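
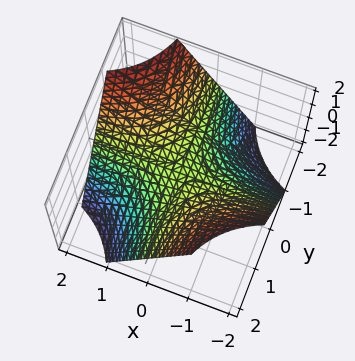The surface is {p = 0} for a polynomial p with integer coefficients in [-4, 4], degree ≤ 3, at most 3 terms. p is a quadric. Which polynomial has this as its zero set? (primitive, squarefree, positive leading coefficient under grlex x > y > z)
x*y + z

(a) deg p = 2.
(b) Observable constraints: every point of the x-axis in the box is on the surface; every point of the y-axis in the box is on the surface.
(c) Solving for integer coefficients yields p as stated.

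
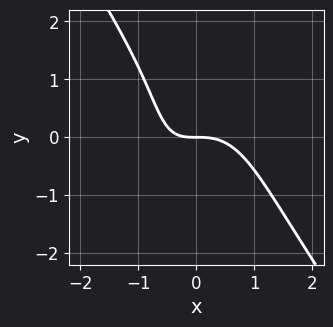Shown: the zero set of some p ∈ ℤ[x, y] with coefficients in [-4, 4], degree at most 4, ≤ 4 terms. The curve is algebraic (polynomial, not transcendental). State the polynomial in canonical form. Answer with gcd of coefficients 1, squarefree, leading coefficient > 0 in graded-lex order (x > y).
1. deg p = 3. No degree-2 curve has this shape.
2. Reading off the gridlines: one x-axis crossing is at x = 0; it meets the y-axis at y = 0 (among the integer gridlines).
3. Assembling these constraints gives the stated polynomial.

3*x^3 + y^3 + 2*x*y + 3*y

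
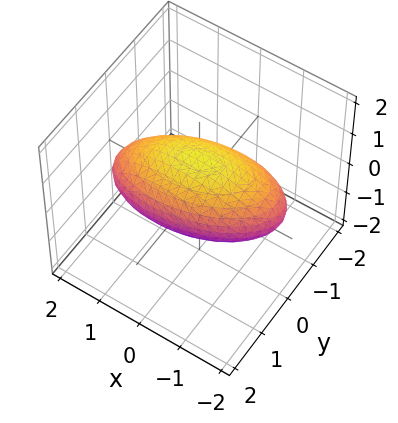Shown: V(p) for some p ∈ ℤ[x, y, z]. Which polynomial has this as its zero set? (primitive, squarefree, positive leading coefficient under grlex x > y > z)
x^2 - x*y + 3*y^2 + 3*z^2 - 3

The degree is 2 — a generic line meets the surface in up to 2 points.
Checking where it meets the axes: among the integer gridlines, it crosses the y-axis at y ∈ {-1, 1}; the z-axis gridline crossings are at z ∈ {-1, 1}.
Solving for integer coefficients yields p as stated.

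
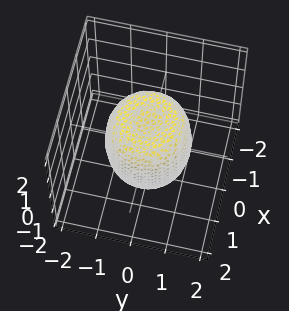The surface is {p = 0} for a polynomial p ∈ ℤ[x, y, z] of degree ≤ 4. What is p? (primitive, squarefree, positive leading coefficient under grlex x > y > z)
2*x^4 + 4*x^2*y^2 + 2*y^4 - 2*x^2 - 2*y^2 + z^2 - 1

The degree is 4 — no degree-3 surface has this shape.
Symmetries: the surface is invariant under rotation about z: p = q(x² + y², z).
Reading off the gridlines: a circular section at z = -1 has radius exactly 1; among the integer gridlines, it crosses the z-axis at z ∈ {-1, 1}.
Fitting integer coefficients to these (and the overall shape) gives p.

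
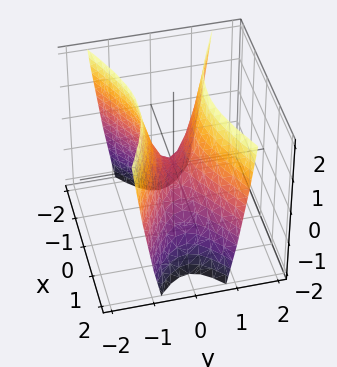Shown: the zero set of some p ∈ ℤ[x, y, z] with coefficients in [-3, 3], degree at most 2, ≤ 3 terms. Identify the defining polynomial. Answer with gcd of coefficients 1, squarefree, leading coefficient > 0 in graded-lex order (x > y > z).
x^2 - 3*y^2 + z

(a) deg p = 2. A saddle surface; a quadric.
(b) Symmetries: the y ↦ −y reflection is a symmetry, so y appears only in even powers; the x ↦ −x reflection is a symmetry, so x appears only in even powers.
(c) Observable constraints: it meets the y-axis at y = 0 (among the integer gridlines); it meets the z-axis at z = 0 (among the integer gridlines); it meets the x-axis at x = 0 (among the integer gridlines).
(d) These observations pin down the coefficients.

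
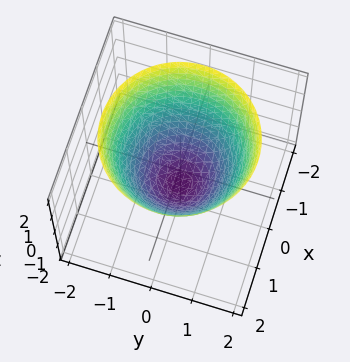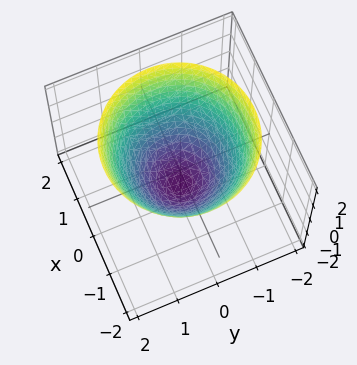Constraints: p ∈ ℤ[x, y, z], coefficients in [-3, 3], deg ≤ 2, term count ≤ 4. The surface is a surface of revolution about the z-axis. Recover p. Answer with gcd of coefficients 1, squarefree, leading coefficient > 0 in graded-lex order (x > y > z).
(a) The degree is 2 — a generic line meets the surface in up to 2 points.
(b) Symmetries: rotational symmetry about the z-axis ⇒ p depends on x, y only through x² + y².
(c) From the visible intercepts: the y-axis gridline crossings are at y ∈ {-1, 1}; a circular section at z = 0 has radius exactly 1.
(d) Matching integer coefficients to the picture gives p. Check: (0, 0, -1) on the z-axis lies on the surface, and p(0, 0, -1) = 0. ✓

x^2 + y^2 - z - 1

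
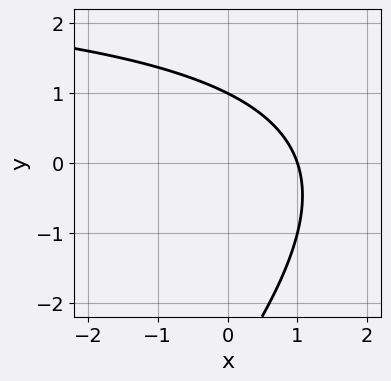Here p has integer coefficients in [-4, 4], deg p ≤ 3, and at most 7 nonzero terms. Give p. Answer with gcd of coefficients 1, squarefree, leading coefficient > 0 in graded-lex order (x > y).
x*y - y^2 - 3*x - 2*y + 3

First, deg p = 2. A generic line meets the curve in up to 2 points.
Then, from the visible intercepts: it crosses the y-axis at the gridline y = 1; it crosses the x-axis at the gridline x = 1.
Finally, the integer polynomial consistent with all of this is the stated p.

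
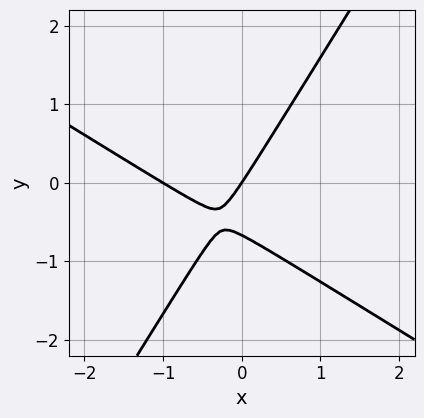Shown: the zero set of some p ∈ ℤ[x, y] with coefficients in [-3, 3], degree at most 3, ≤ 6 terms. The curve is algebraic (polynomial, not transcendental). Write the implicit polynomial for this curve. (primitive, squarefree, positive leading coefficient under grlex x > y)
3*x^2 + 3*x*y - 3*y^2 + 3*x - 2*y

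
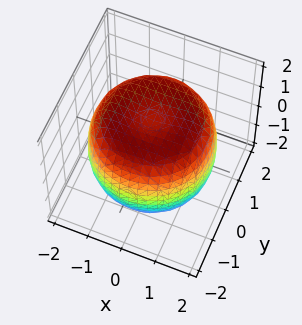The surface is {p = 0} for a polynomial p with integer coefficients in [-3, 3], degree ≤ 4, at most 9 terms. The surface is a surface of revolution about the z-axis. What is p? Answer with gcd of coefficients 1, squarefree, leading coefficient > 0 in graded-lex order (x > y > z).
x^4 + 2*x^2*y^2 + y^4 - 2*x^2 - 2*y^2 + 2*z^2 - 3

First, the degree is 4 — a generic line meets the surface in up to 4 points.
Then, symmetries: rotational symmetry about the z-axis ⇒ p depends on x, y only through x² + y².
Next, reading off the gridlines: a circular section at z = -1 has radius between 1 and 2.
Finally, solving for integer coefficients yields p as stated.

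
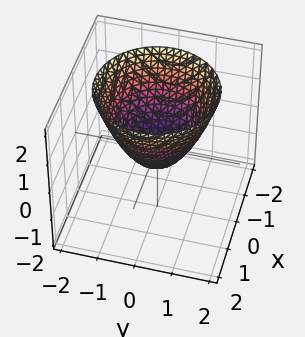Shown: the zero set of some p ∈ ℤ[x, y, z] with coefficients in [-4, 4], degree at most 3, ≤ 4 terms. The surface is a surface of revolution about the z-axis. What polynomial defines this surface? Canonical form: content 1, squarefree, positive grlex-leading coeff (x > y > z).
2*x^2 + 2*y^2 - 2*z - 1

1. deg p = 2. A generic line meets the surface in up to 2 points.
2. Symmetry: the z-axis is an axis of rotation, so x and y enter only as x² + y².
3. Against the integer gridlines: a circular section at z = 2 has radius between 1 and 2.
4. Assembling these constraints gives the stated polynomial.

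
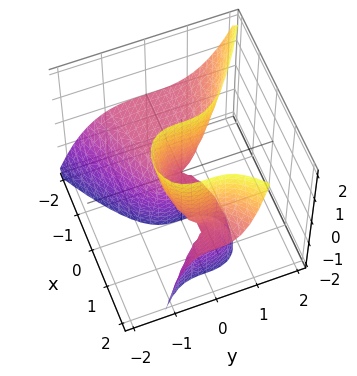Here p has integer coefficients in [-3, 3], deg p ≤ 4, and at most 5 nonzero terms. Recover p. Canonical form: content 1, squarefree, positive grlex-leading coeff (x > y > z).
1. The degree is 3 — a generic line meets the surface in up to 3 points.
2. Reading off the gridlines: every point of the z-axis in the box is on the surface; the visible x-axis segment lies entirely on the surface; it crosses the y-axis at the gridline y = 0.
3. Together with the visible shape, these determine p as stated.

2*x^2*z - 3*y^3 - 3*x*z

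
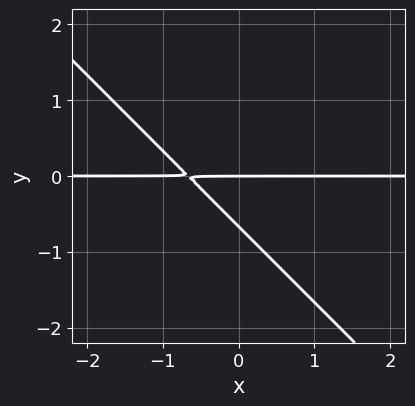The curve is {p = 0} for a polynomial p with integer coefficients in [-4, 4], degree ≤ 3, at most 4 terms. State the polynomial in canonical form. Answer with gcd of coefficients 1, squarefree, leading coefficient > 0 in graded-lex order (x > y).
3*x*y + 3*y^2 + 2*y

First, the degree is 2 — a generic line meets the curve in up to 2 points.
Then, from the visible intercepts: it crosses the y-axis at the gridline y = 0; every point of the x-axis in the box is on the curve.
Finally, assembling these constraints gives the stated polynomial.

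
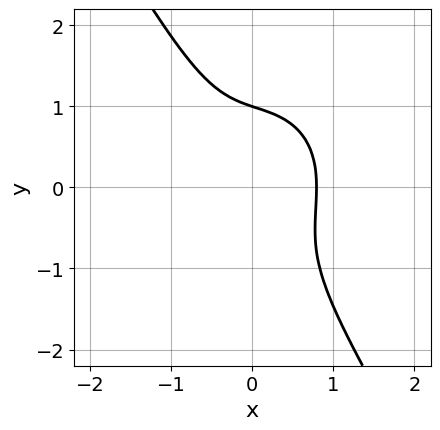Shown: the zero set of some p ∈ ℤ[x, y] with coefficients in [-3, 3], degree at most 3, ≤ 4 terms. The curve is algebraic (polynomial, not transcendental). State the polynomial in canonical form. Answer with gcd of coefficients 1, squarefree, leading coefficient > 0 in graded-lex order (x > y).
First, the degree is 3 — the shape is more complex than any degree-2 curve.
Next, from the axis intercepts and sections: one y-axis crossing is at y = 1.
Finally, together with the visible shape, these determine p as stated.

2*x^3 + x*y^2 + y^3 - 1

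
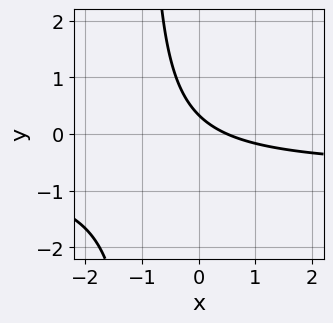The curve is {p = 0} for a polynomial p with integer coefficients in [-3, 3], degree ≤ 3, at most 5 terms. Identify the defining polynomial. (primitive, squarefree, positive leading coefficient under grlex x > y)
3*x*y + 2*x + 3*y - 1

1. deg p = 2.
2. Matching integer coefficients to the picture gives p.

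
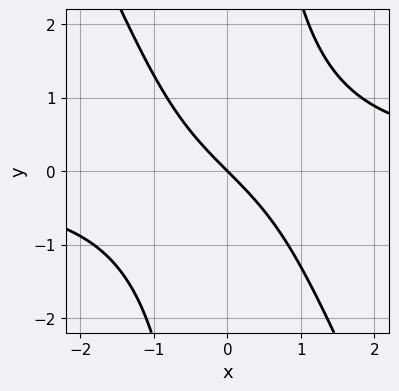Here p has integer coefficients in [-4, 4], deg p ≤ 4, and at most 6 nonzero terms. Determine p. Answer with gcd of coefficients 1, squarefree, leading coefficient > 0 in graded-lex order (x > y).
First, degree: no degree-2 curve has this shape, so deg p = 3.
Next, against the integer gridlines: it meets the y-axis at y = 0 (among the integer gridlines); it meets the x-axis at x = 0 (among the integer gridlines).
Finally, fitting integer coefficients to these (and the overall shape) gives p.

2*x^2*y + x*y^2 - 3*x - 3*y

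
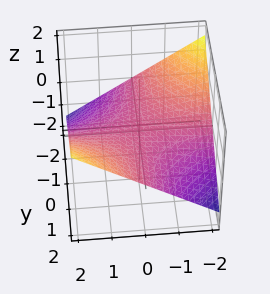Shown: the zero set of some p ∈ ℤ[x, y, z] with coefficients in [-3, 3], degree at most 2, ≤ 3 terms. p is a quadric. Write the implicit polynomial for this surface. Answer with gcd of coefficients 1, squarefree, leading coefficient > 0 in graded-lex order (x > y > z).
deg p = 2. A hyperbolic paraboloid; a quadric.
Observable constraints: the visible x-axis segment lies entirely on the surface; one z-axis crossing is at z = 0.
Together with the visible shape, these determine p as stated. Check: (0, 2, 0) on the y-axis lies on the surface, and p(0, 2, 0) = 0. ✓

x*y - 3*z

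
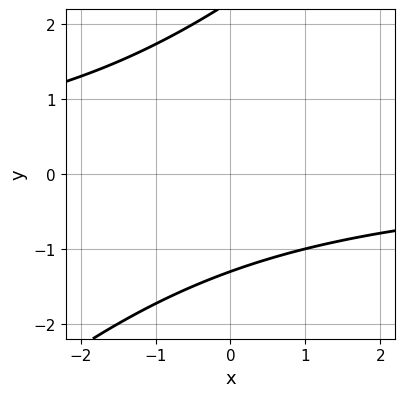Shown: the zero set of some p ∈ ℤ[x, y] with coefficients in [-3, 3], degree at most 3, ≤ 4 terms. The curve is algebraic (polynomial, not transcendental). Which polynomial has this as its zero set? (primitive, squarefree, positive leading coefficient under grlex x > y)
The degree is 2 — the shape is more complex than any degree-1 curve.
Observable constraints: no x-intercept at any integer in the box.
Together with the visible shape, these determine p as stated.

x*y - y^2 + y + 3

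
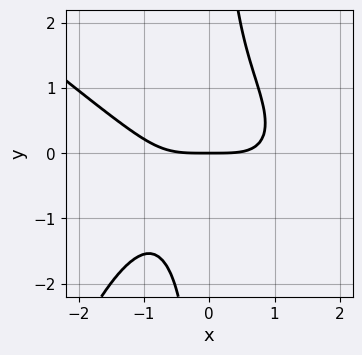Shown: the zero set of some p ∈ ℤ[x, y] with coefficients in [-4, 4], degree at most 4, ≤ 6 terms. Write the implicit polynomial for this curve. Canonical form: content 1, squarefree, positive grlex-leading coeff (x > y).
1. Degree: the shape is more complex than any degree-3 curve, so deg p = 4.
2. Reading off the gridlines: it crosses the x-axis at the gridline x = 0; it meets the y-axis at y = 0 (among the integer gridlines).
3. Solving for integer coefficients yields p as stated.

x^4 + x^3*y + 3*x*y^2 - 3*y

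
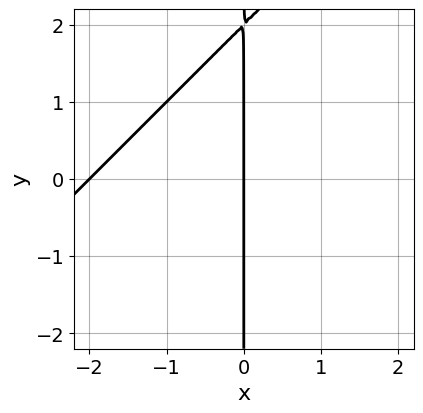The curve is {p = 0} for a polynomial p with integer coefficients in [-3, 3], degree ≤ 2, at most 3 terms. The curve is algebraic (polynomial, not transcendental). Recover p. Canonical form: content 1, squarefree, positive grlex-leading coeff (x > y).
1. Degree: the shape is more complex than any degree-1 curve, so deg p = 2.
2. Observable constraints: the x-axis gridline crossings are at x ∈ {-2, 0}; every point of the y-axis in the box is on the curve.
3. The integer polynomial consistent with all of this is the stated p.

x^2 - x*y + 2*x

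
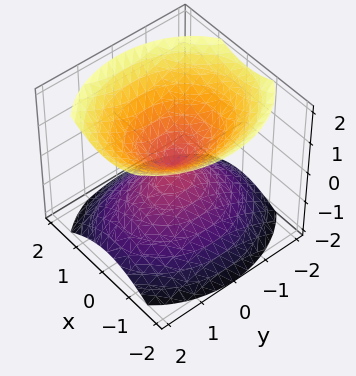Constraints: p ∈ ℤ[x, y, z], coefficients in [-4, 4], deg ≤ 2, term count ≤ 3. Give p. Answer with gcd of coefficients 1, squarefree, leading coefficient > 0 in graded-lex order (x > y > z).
3*x^2 + 2*y^2 - 3*z^2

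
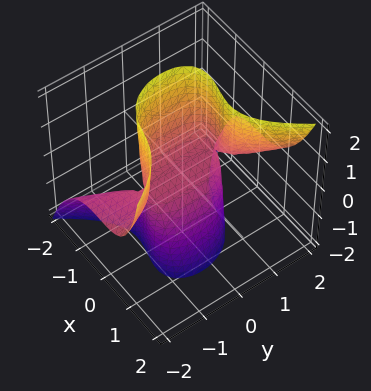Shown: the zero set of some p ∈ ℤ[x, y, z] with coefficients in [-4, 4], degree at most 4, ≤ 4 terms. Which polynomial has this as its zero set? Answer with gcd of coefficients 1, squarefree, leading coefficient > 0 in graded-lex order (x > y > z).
3*x^3 - x*y*z - 2*y^2*z + 2*z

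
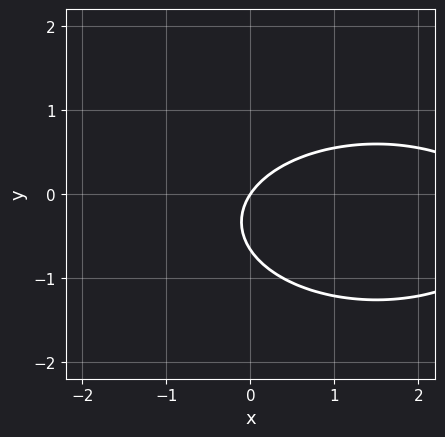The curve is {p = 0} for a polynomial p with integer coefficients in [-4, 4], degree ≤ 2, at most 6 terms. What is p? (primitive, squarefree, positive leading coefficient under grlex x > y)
1. Degree: no degree-1 curve has this shape, so deg p = 2.
2. From the axis intercepts and sections: one y-axis crossing is at y = 0; one x-axis crossing is at x = 0.
3. Solving for integer coefficients yields p as stated.

x^2 + 3*y^2 - 3*x + 2*y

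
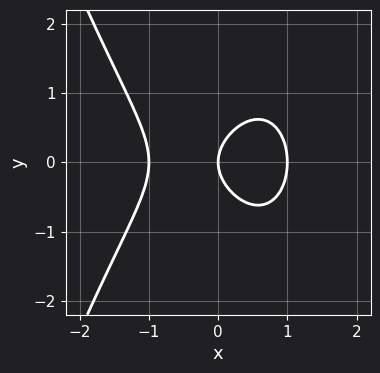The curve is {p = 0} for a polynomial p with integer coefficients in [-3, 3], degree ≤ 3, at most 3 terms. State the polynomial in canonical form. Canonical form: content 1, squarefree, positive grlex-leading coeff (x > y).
x^3 + y^2 - x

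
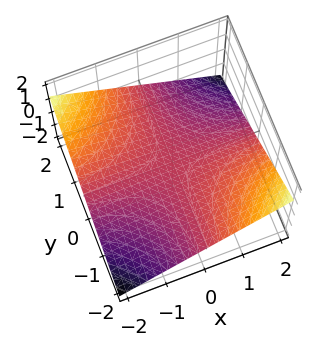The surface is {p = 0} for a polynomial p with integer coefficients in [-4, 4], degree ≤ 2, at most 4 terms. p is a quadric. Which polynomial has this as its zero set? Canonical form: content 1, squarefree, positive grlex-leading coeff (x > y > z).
x*y + 3*z

First, the degree is 2 — a hyperbolic paraboloid; a quadric.
Then, against the integer gridlines: it crosses the z-axis at the gridline z = 0; every point of the y-axis in the box is on the surface; the visible x-axis segment lies entirely on the surface.
Finally, putting this together gives p.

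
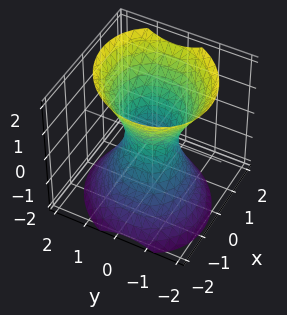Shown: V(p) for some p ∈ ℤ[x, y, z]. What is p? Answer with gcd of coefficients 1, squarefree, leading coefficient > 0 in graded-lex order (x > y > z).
1. deg p = 2. A generic line meets the surface in up to 2 points.
2. From the axis intercepts and sections: no z-intercept at any integer in the box.
3. Putting this together gives p.

3*x^2 - x*y - x*z + 3*y^2 - 2*z^2 - 2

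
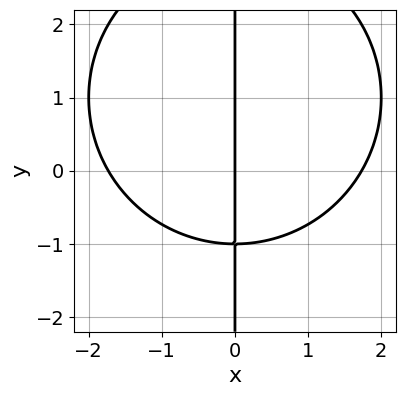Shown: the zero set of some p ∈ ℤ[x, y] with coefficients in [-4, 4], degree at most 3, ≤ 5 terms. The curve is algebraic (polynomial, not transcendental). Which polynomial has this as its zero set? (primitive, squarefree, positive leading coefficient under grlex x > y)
x^3 + x*y^2 - 2*x*y - 3*x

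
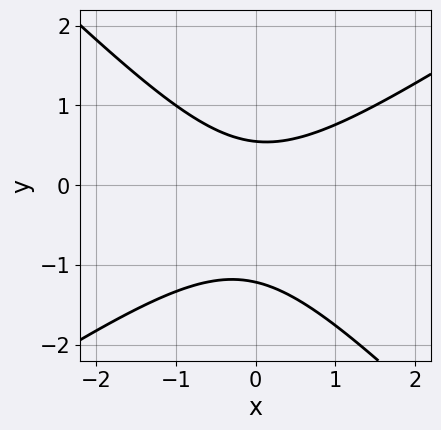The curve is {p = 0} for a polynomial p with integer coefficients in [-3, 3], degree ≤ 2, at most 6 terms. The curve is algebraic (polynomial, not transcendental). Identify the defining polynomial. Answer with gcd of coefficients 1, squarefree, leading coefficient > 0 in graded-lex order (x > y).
(a) deg p = 2. No degree-1 curve has this shape.
(b) From the visible intercepts: the curve avoids every integer x-axis point in the box.
(c) Putting this together gives p.

2*x^2 - x*y - 3*y^2 - 2*y + 2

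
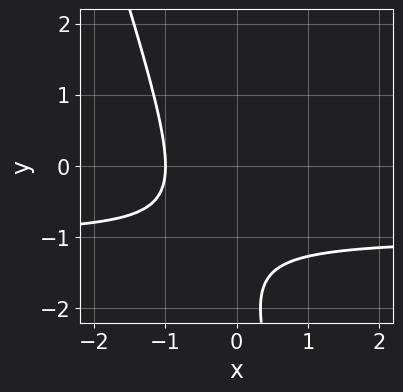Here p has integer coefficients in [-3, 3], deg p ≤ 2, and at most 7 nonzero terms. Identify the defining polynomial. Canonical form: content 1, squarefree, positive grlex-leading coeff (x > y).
Degree: the shape is more complex than any degree-1 curve, so deg p = 2.
From the axis intercepts and sections: it meets the x-axis at x = -1 (among the integer gridlines); the curve avoids every integer y-axis point in the box.
Assembling these constraints gives the stated polynomial.

3*x*y + y^2 + 3*x + 3*y + 3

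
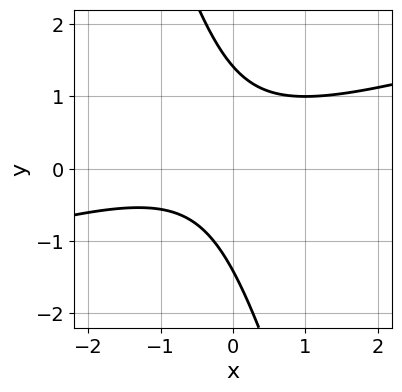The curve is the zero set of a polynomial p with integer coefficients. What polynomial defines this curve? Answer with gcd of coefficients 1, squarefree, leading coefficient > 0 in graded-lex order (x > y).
x^2 - 3*x*y - y^2 + x + 2

The degree is 2 — a generic line meets the curve in up to 2 points.
From the axis intercepts and sections: the curve avoids every integer x-axis point in the box.
Putting this together gives p.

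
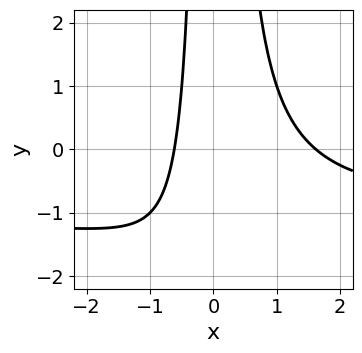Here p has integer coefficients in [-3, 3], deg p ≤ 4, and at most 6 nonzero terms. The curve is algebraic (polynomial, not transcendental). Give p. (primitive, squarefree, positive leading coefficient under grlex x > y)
First, deg p = 3.
Next, from the axis intercepts and sections: it misses every integer gridline on the y-axis.
Finally, putting this together gives p.

x^2*y + x^2 - x - 1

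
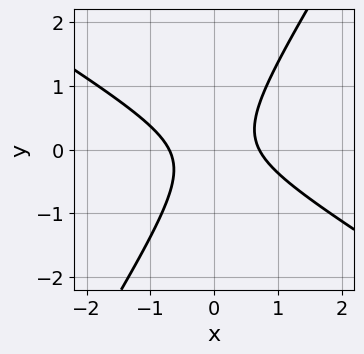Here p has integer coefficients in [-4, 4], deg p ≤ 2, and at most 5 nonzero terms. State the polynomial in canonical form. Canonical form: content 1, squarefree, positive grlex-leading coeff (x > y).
2*x^2 + 2*x*y - 2*y^2 - 1

The degree is 2 — the shape is more complex than any degree-1 curve.
Against the integer gridlines: it misses every integer gridline on the y-axis.
These observations pin down the coefficients.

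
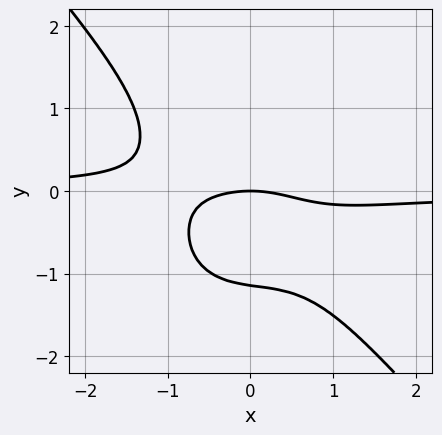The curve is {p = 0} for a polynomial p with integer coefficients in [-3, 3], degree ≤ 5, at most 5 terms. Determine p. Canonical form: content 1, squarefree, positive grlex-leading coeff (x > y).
First, degree: no degree-3 curve has this shape, so deg p = 4.
Next, observable constraints: it crosses the y-axis at the gridline y = 0; it meets the x-axis at x = 0 (among the integer gridlines).
Finally, fitting integer coefficients to these (and the overall shape) gives p.

3*x^3*y + 2*y^4 - x*y^2 + x^2 + 3*y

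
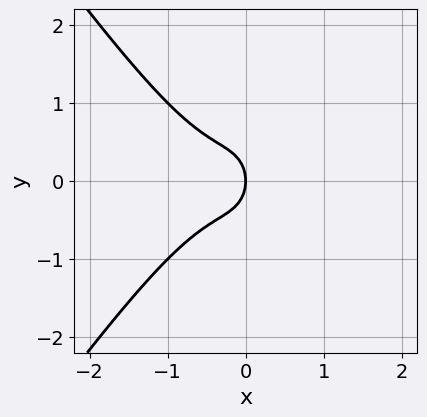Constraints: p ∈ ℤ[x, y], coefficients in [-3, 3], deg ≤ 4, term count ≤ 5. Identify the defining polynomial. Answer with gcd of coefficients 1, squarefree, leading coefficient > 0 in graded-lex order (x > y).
The degree is 3 — the shape is more complex than any degree-2 curve.
Symmetries: the y ↦ −y reflection is a symmetry, so y appears only in even powers.
Against the integer gridlines: it meets the x-axis at x = 0 (among the integer gridlines); it meets the y-axis at y = 0 (among the integer gridlines).
These observations pin down the coefficients.

2*x^3 - x*y^2 + x^2 + y^2 + x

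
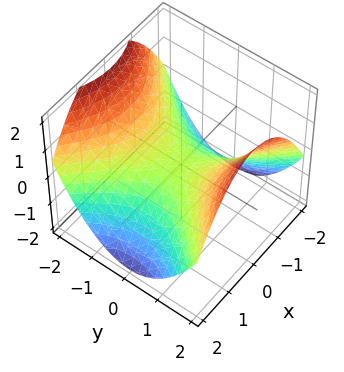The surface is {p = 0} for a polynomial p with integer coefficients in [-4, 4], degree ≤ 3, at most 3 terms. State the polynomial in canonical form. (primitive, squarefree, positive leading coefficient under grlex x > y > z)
1. deg p = 2. A hyperbolic paraboloid; a quadric.
2. Symmetries: mirror symmetry x ↦ −x ⇒ only even powers of x; the y ↦ −y reflection is a symmetry, so y appears only in even powers.
3. Reading off the gridlines: one y-axis crossing is at y = 0; one x-axis crossing is at x = 0; it crosses the z-axis at the gridline z = 0.
4. Fitting integer coefficients to these (and the overall shape) gives p.

x^2 - y^2 + 2*z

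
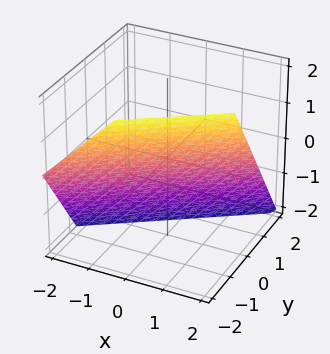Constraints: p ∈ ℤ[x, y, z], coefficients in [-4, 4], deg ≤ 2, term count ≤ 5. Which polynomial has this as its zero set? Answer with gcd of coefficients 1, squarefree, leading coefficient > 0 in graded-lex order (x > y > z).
1. The degree is 1 — every cross-section is a straight line — this is a plane.
2. From the axis intercepts and sections: one x-axis crossing is at x = 1; one z-axis crossing is at z = -1.
3. Together with the visible shape, these determine p as stated.

2*x - 3*y - 2*z - 2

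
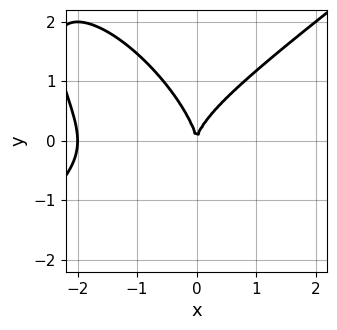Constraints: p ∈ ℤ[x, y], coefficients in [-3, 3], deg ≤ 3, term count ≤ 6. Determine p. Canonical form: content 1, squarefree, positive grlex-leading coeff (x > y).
x^3 - x*y^2 - y^3 + 2*x^2

1. The degree is 3 — a generic line meets the curve in up to 3 points.
2. From the axis intercepts and sections: it crosses the y-axis at the gridline y = 0; among the integer gridlines, it crosses the x-axis at x ∈ {-2, 0}.
3. Solving for integer coefficients yields p as stated.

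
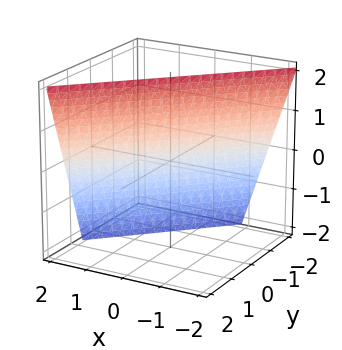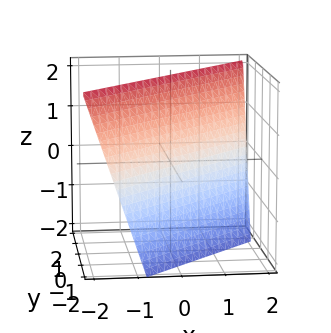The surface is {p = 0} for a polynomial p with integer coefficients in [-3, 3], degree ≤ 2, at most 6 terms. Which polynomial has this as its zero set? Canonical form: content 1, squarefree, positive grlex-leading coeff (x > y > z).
deg p = 1.
Checking where it meets the axes: one z-axis crossing is at z = 2.
Matching integer coefficients to the picture gives p.

3*x - 3*y + z - 2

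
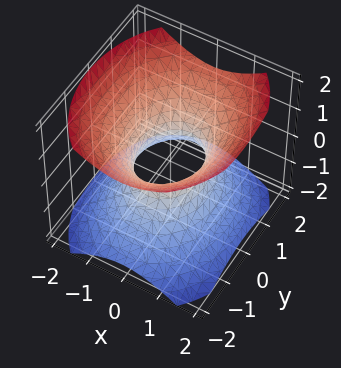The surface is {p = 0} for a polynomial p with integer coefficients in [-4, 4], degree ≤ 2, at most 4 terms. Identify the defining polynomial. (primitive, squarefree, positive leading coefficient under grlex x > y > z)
3*x^2 + 2*y^2 - 3*z^2 - 2

(a) deg p = 2. One connected sheet with a waist; a quadric.
(b) Symmetries: it's symmetric under x → −x, forcing even powers of x; mirror symmetry y ↦ −y ⇒ only even powers of y; it's symmetric under z → −z, forcing even powers of z.
(c) Checking where it meets the axes: the y-axis gridline crossings are at y ∈ {-1, 1}; the surface avoids every integer z-axis point in the box.
(d) Matching integer coefficients to the picture gives p.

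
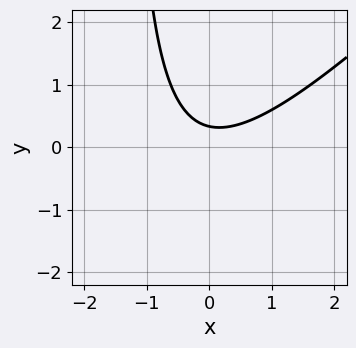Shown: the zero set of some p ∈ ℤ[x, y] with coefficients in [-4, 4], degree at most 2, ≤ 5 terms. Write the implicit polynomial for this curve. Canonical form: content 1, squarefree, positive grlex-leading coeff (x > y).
1. The degree is 2 — the shape is more complex than any degree-1 curve.
2. From the visible intercepts: no x-intercept at any integer in the box.
3. Fitting integer coefficients to these (and the overall shape) gives p.

2*x^2 - 2*x*y - 3*y + 1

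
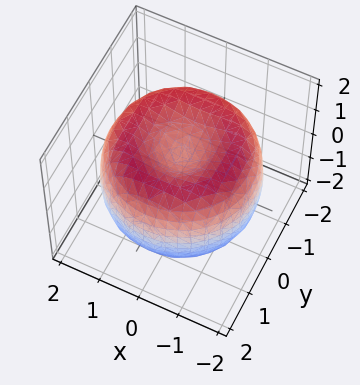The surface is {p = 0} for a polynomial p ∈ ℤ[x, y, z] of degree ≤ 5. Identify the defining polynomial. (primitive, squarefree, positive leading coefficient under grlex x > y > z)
First, the degree is 4 — no degree-3 surface has this shape.
Then, symmetry: every cross-section ⟂ z is a circle, so x, y appear only via x² + y².
Next, from the axis intercepts and sections: a circular section at z = 1 has radius between 0 and 1.
Finally, assembling these constraints gives the stated polynomial.

x^4 + 2*x^2*y^2 + y^4 - 3*x^2 - 3*y^2 + 2*z^2 - 1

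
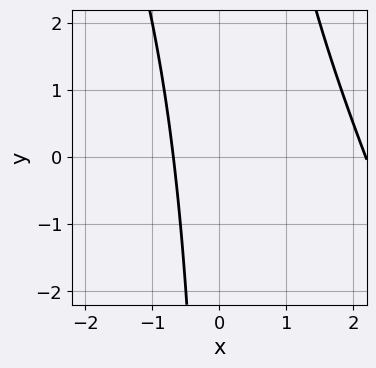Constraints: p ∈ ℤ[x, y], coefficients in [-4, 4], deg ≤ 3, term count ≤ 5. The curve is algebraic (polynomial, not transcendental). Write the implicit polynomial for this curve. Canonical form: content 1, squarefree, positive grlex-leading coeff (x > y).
First, deg p = 2. The shape is more complex than any degree-1 curve.
Next, observable constraints: no y-intercept at any integer in the box.
Finally, fitting integer coefficients to these (and the overall shape) gives p.

2*x^2 + x*y - 3*x - 3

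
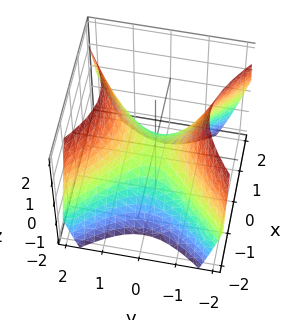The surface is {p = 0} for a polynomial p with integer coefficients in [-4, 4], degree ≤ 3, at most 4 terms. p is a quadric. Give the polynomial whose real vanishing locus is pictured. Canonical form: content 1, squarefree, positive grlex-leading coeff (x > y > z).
The degree is 2 — a saddle surface; a quadric.
Symmetries: it's symmetric under x → −x, forcing even powers of x; mirror symmetry y ↦ −y ⇒ only even powers of y.
From the visible intercepts: it meets the y-axis at y = 0 (among the integer gridlines); one z-axis crossing is at z = 0.
The integer polynomial consistent with all of this is the stated p.

x^2 - y^2 + z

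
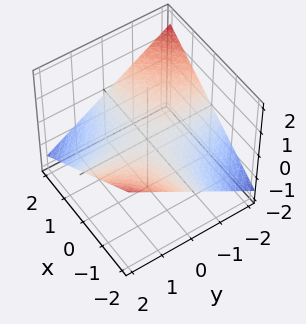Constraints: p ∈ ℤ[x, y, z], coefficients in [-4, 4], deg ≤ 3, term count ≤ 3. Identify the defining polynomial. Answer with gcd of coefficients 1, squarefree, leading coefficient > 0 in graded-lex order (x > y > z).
First, degree: a saddle surface; a quadric, so deg p = 2.
Then, against the integer gridlines: the visible x-axis segment lies entirely on the surface; the visible y-axis segment lies entirely on the surface; it meets the z-axis at z = 0 (among the integer gridlines).
Finally, together with the visible shape, these determine p as stated.

x*y + 3*z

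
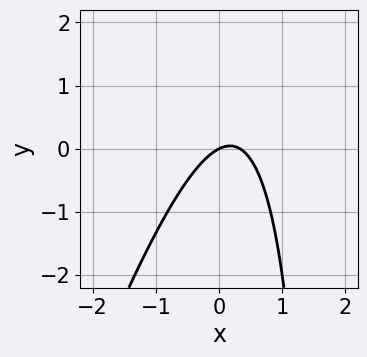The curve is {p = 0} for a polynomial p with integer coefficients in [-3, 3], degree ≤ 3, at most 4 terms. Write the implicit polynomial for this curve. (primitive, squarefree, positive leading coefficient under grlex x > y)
1. Degree: no degree-1 curve has this shape, so deg p = 2.
2. Checking where it meets the axes: it crosses the x-axis at the gridline x = 0; it crosses the y-axis at the gridline y = 0.
3. These observations pin down the coefficients.

3*x^2 - x*y - x + 2*y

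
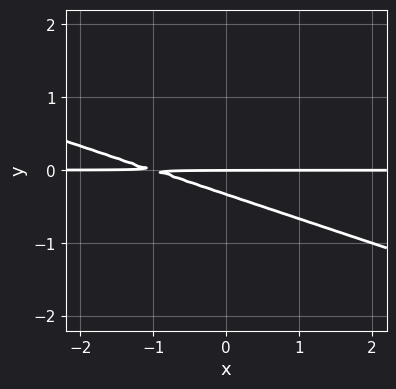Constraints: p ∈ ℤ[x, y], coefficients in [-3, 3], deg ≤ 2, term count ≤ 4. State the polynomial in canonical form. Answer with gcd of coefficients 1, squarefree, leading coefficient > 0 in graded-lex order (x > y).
1. Degree: a generic line meets the curve in up to 2 points, so deg p = 2.
2. Against the integer gridlines: it meets the y-axis at y = 0 (among the integer gridlines); the visible x-axis segment lies entirely on the curve.
3. Matching integer coefficients to the picture gives p.

x*y + 3*y^2 + y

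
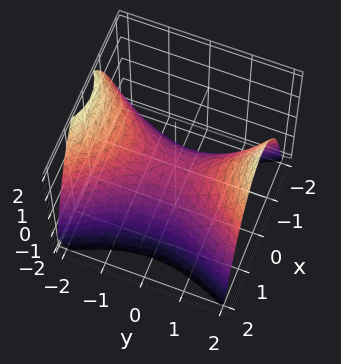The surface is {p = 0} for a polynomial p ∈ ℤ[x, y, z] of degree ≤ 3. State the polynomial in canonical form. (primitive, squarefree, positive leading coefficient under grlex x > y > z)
2*x^2 - y^2 + 2*z

(a) The degree is 2 — a saddle surface; a quadric.
(b) Symmetries: mirror symmetry x ↦ −x ⇒ only even powers of x; mirror symmetry y ↦ −y ⇒ only even powers of y.
(c) Reading off the gridlines: it meets the z-axis at z = 0 (among the integer gridlines); one y-axis crossing is at y = 0; it crosses the x-axis at the gridline x = 0.
(d) These observations pin down the coefficients.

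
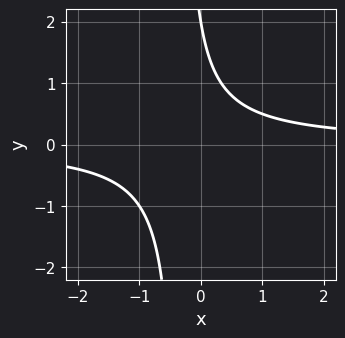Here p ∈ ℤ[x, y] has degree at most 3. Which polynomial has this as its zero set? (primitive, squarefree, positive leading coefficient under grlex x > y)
1. deg p = 2. No degree-1 curve has this shape.
2. Reading off the gridlines: it crosses the y-axis at the gridline y = 2; it misses every integer gridline on the x-axis.
3. These observations pin down the coefficients.

3*x*y + y - 2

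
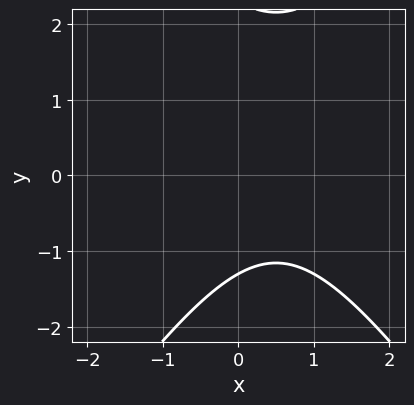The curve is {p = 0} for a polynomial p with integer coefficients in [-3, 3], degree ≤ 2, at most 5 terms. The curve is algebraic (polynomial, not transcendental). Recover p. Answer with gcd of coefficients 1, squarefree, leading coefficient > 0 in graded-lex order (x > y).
2*x^2 - y^2 - 2*x + y + 3

1. The degree is 2 — a generic line meets the curve in up to 2 points.
2. Checking where it meets the axes: the curve avoids every integer x-axis point in the box.
3. The integer polynomial consistent with all of this is the stated p.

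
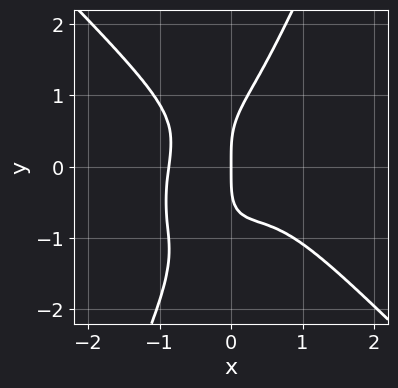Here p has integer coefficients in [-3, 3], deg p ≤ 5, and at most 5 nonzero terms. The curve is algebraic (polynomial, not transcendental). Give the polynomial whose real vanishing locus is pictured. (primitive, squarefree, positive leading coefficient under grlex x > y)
3*x^4 + 2*x*y^3 - y^4 + x^2*y + 2*x

First, deg p = 4. A generic line meets the curve in up to 4 points.
Next, from the visible intercepts: it meets the x-axis at x = 0 (among the integer gridlines); one y-axis crossing is at y = 0.
Finally, solving for integer coefficients yields p as stated.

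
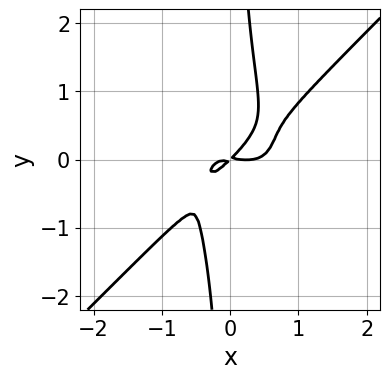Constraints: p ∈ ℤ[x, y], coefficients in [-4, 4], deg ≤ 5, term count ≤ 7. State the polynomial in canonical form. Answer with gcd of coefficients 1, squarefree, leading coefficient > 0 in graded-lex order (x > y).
1. Degree: no degree-3 curve has this shape, so deg p = 4.
2. Observable constraints: it crosses the x-axis at the gridline x = 0; it crosses the y-axis at the gridline y = 0.
3. These observations pin down the coefficients.

3*x^4 - 3*x*y^3 - x^3 - 2*x*y + 2*y^2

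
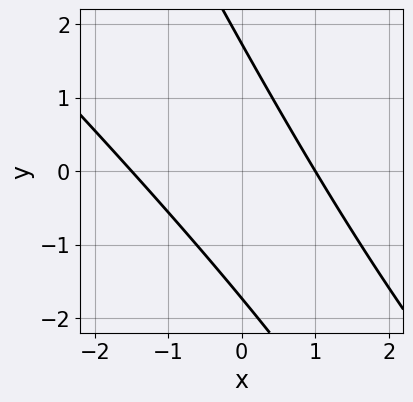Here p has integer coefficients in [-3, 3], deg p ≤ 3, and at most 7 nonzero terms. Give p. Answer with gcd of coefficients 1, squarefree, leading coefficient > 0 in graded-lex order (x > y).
2*x^2 + 3*x*y + y^2 + x - 3

1. deg p = 2. A generic line meets the curve in up to 2 points.
2. Against the integer gridlines: it crosses the x-axis at the gridline x = 1.
3. Assembling these constraints gives the stated polynomial.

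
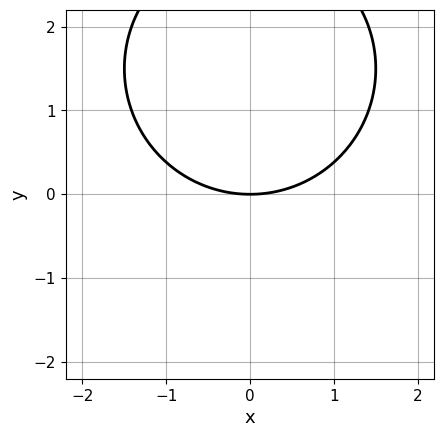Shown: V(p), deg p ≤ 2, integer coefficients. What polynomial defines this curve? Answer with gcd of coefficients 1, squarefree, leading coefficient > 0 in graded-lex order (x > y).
x^2 + y^2 - 3*y

First, degree: no degree-1 curve has this shape, so deg p = 2.
Next, symmetries: it's symmetric under x → −x, forcing even powers of x.
Then, from the visible intercepts: it crosses the y-axis at the gridline y = 0; it meets the x-axis at x = 0 (among the integer gridlines).
Finally, assembling these constraints gives the stated polynomial.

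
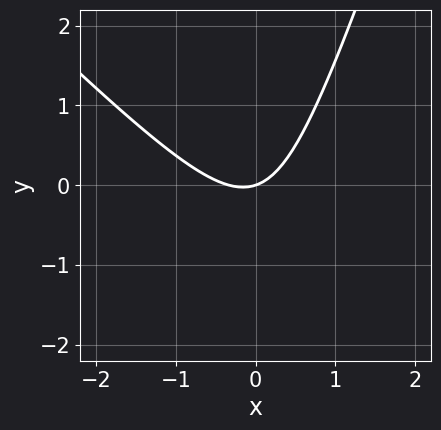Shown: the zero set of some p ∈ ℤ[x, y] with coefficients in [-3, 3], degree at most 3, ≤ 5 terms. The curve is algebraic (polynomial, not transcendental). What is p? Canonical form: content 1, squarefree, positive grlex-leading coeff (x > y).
3*x^2 + 2*x*y - y^2 + x - 3*y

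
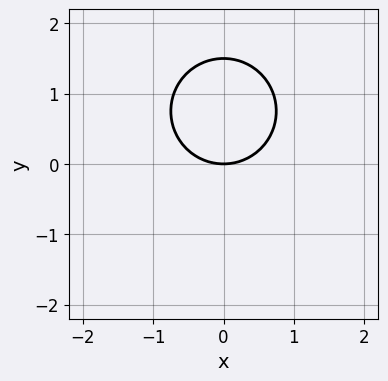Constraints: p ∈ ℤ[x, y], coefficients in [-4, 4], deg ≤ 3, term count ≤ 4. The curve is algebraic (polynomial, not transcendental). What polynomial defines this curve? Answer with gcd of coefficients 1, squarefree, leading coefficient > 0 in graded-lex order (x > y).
Degree: a generic line meets the curve in up to 2 points, so deg p = 2.
Symmetries: mirror symmetry x ↦ −x ⇒ only even powers of x.
Reading off the gridlines: one y-axis crossing is at y = 0; it meets the x-axis at x = 0 (among the integer gridlines).
Assembling these constraints gives the stated polynomial.

2*x^2 + 2*y^2 - 3*y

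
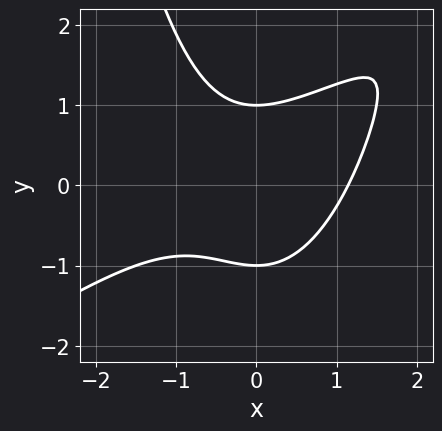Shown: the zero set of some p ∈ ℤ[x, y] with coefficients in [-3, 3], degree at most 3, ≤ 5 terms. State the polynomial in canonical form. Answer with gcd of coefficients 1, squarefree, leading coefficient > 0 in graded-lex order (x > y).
First, the degree is 3 — the shape is more complex than any degree-2 curve.
Next, reading off the gridlines: the y-axis gridline crossings are at y ∈ {-1, 1}.
Finally, matching integer coefficients to the picture gives p.

2*x^3 - 3*x^2*y + 3*y^2 - 3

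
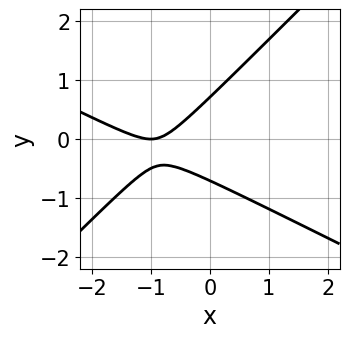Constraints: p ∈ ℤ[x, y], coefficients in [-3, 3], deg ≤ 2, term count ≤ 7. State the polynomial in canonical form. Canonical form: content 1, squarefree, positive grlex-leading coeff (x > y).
x^2 + x*y - 2*y^2 + 2*x + 1

(a) deg p = 2.
(b) Reading off the gridlines: one x-axis crossing is at x = -1.
(c) Fitting integer coefficients to these (and the overall shape) gives p.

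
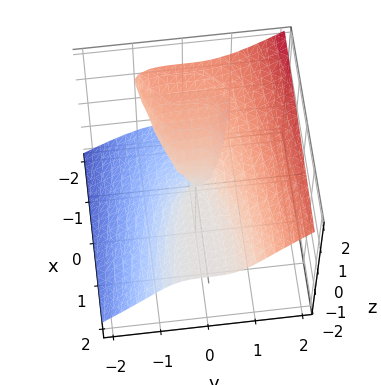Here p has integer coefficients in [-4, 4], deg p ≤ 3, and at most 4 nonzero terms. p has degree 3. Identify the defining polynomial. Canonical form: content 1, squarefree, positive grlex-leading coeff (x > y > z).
First, deg p = 3.
Next, against the integer gridlines: the visible x-axis segment lies entirely on the surface; it crosses the y-axis at the gridline y = 0; one z-axis crossing is at z = 0.
Finally, assembling these constraints gives the stated polynomial.

2*y^3 - 3*z^3 - 2*x*z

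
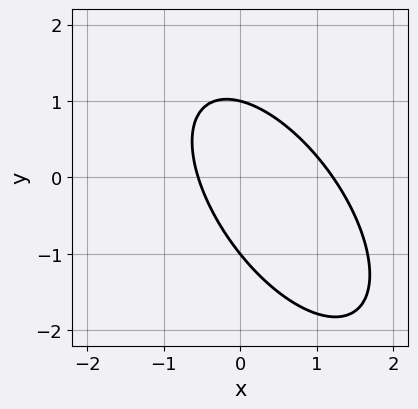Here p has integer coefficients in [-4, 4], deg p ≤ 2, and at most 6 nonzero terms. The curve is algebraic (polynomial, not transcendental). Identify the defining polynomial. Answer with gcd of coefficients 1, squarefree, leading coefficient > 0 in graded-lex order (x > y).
First, deg p = 2. A generic line meets the curve in up to 2 points.
Next, observable constraints: among the integer gridlines, it crosses the y-axis at y ∈ {-1, 1}.
Finally, together with the visible shape, these determine p as stated.

3*x^2 + 3*x*y + 2*y^2 - 2*x - 2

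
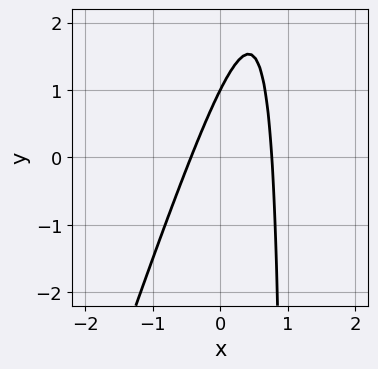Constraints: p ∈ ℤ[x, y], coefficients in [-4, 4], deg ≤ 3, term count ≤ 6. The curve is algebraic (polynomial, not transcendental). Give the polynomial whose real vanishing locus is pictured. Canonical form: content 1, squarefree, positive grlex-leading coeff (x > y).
(a) deg p = 2. No degree-1 curve has this shape.
(b) From the visible intercepts: one y-axis crossing is at y = 1.
(c) Putting this together gives p.

3*x^2 - x*y - x + y - 1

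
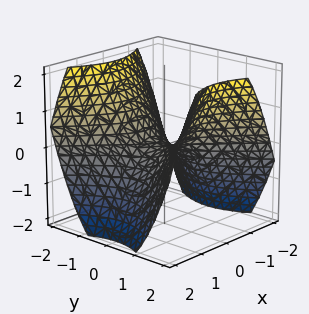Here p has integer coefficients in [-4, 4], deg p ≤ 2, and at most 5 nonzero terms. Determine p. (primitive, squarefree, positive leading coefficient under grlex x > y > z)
2*x^2 - 2*y^2 + 3*z

(a) deg p = 2.
(b) Symmetries: it's symmetric under x → −x, forcing even powers of x; mirror symmetry y ↦ −y ⇒ only even powers of y.
(c) Reading off the gridlines: one z-axis crossing is at z = 0; it meets the y-axis at y = 0 (among the integer gridlines); it meets the x-axis at x = 0 (among the integer gridlines).
(d) Assembling these constraints gives the stated polynomial.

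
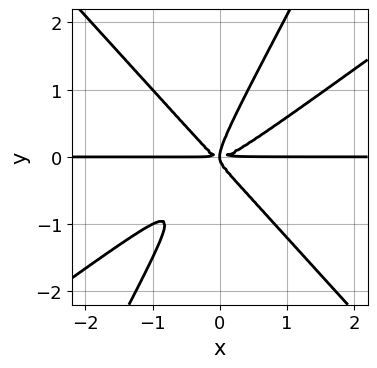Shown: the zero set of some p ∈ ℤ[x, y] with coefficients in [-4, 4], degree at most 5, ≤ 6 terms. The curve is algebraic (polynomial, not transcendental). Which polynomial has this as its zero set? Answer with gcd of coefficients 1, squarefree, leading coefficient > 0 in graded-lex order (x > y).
(a) deg p = 4. No degree-3 curve has this shape.
(b) Observable constraints: every point of the x-axis in the box is on the curve.
(c) Putting this together gives p.

3*x^3*y - 3*x^2*y^2 - 3*x*y^3 + 2*y^4 - x*y^2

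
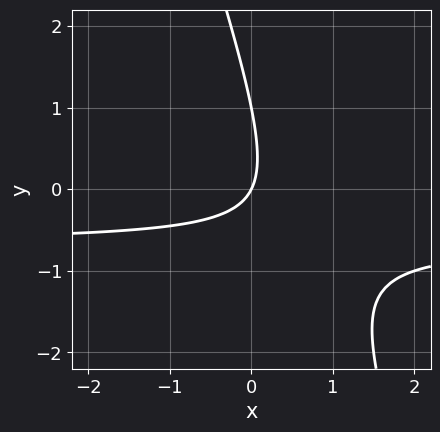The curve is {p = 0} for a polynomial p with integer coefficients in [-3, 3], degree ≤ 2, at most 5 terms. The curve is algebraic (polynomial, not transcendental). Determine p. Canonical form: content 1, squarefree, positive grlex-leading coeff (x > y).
3*x*y + y^2 + 2*x - y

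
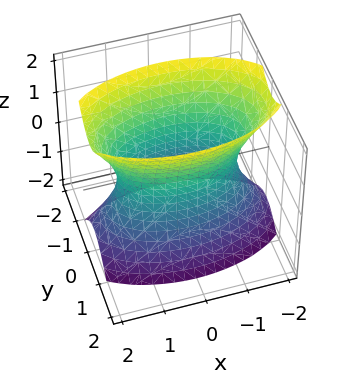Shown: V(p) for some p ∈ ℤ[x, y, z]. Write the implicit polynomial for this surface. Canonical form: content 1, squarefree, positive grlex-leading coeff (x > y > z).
The degree is 2 — one connected sheet with a waist; a quadric.
Symmetries: the x ↦ −x reflection is a symmetry, so x appears only in even powers; mirror symmetry z ↦ −z ⇒ only even powers of z; it's symmetric under y → −y, forcing even powers of y.
From the visible intercepts: it misses every integer gridline on the z-axis.
Solving for integer coefficients yields p as stated.

x^2 + 3*y^2 - z^2 - 2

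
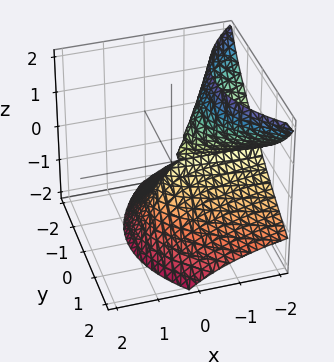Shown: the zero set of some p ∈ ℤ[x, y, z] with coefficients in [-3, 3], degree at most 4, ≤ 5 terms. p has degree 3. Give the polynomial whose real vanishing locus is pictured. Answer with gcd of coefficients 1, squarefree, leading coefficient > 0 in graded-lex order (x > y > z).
2*x*z^2 + z^3 + 2*y^2

1. The degree is 3 — no degree-2 surface has this shape.
2. From the axis intercepts and sections: one y-axis crossing is at y = 0; the visible x-axis segment lies entirely on the surface; it crosses the z-axis at the gridline z = 0.
3. Together with the visible shape, these determine p as stated.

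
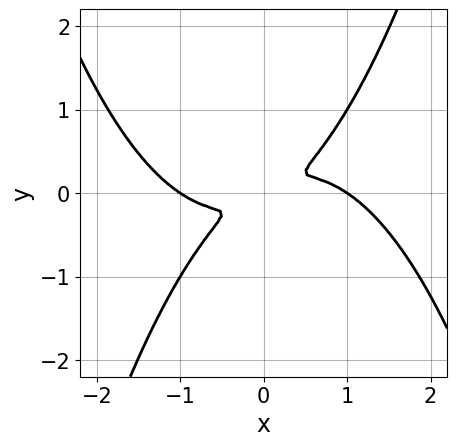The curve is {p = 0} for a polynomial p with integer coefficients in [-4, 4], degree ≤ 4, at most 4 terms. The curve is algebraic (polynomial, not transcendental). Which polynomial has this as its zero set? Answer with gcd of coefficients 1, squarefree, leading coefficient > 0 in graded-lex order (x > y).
1. deg p = 4. The shape is more complex than any degree-3 curve.
2. Observable constraints: among the integer gridlines, it crosses the x-axis at x ∈ {-1, 1}.
3. Assembling these constraints gives the stated polynomial.

x^4 - x^2 + 3*x*y - 3*y^2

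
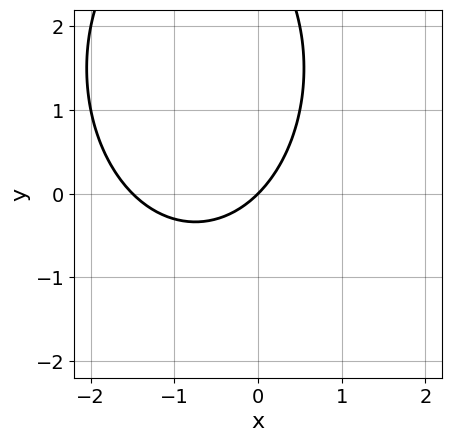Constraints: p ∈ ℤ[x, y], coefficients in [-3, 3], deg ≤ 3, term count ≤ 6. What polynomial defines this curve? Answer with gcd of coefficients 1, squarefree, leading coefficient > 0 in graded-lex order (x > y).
2*x^2 + y^2 + 3*x - 3*y

Degree: no degree-1 curve has this shape, so deg p = 2.
Observable constraints: it meets the y-axis at y = 0 (among the integer gridlines); it meets the x-axis at x = 0 (among the integer gridlines).
These observations pin down the coefficients.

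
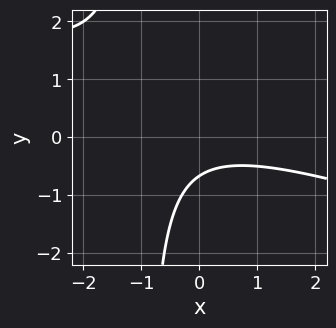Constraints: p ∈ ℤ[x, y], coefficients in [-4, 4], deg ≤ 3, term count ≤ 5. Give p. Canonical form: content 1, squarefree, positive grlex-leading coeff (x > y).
x^2 + 3*x*y + 3*y + 2

Degree: the shape is more complex than any degree-1 curve, so deg p = 2.
Reading off the gridlines: no x-intercept at any integer in the box.
These observations pin down the coefficients.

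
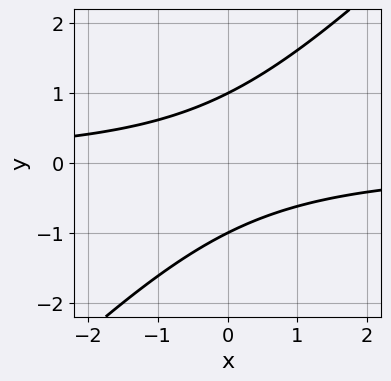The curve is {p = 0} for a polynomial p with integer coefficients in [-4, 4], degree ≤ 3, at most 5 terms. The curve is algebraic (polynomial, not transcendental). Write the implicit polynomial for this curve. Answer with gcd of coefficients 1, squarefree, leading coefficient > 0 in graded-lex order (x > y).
(a) Degree: the shape is more complex than any degree-1 curve, so deg p = 2.
(b) Checking where it meets the axes: among the integer gridlines, it crosses the y-axis at y ∈ {-1, 1}; no x-intercept at any integer in the box.
(c) Together with the visible shape, these determine p as stated.

x*y - y^2 + 1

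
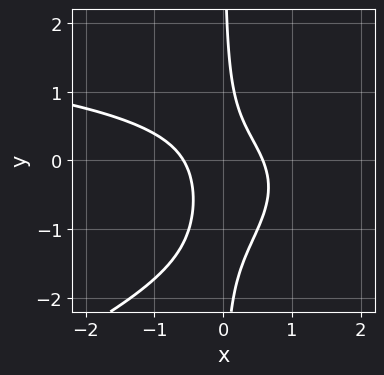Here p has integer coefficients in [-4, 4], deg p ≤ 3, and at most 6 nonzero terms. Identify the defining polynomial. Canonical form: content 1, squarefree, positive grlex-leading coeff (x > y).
(a) deg p = 3. The shape is more complex than any degree-2 curve.
(b) From the visible intercepts: it misses every integer gridline on the y-axis.
(c) Together with the visible shape, these determine p as stated.

x^2*y - 3*x*y^2 - 3*x^2 - 3*x*y + 1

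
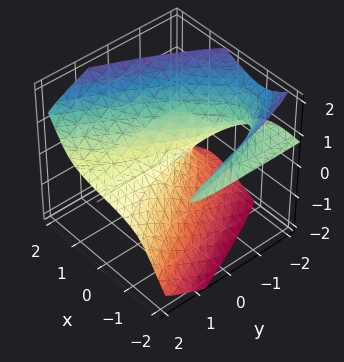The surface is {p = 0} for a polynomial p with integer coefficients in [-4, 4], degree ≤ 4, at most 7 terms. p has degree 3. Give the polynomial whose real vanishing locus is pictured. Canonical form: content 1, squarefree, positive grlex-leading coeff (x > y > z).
1. Degree: a generic line meets the surface in up to 3 points, so deg p = 3.
2. Checking where it meets the axes: every point of the y-axis in the box is on the surface; it crosses the x-axis at the gridline x = 0; one z-axis crossing is at z = 0.
3. Assembling these constraints gives the stated polynomial.

2*x^2*z - 2*z^3 - x*y - 3*y*z + 3*x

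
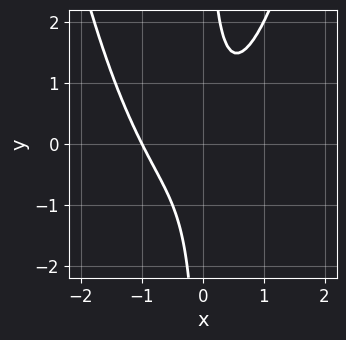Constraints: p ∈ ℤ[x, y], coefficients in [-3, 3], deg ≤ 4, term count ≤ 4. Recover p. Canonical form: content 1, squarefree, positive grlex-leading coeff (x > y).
First, deg p = 3. The shape is more complex than any degree-2 curve.
Then, reading off the gridlines: one x-axis crossing is at x = -1; no y-intercept at any integer in the box.
Finally, matching integer coefficients to the picture gives p.

2*x^3 + x^2 - 2*x*y + 1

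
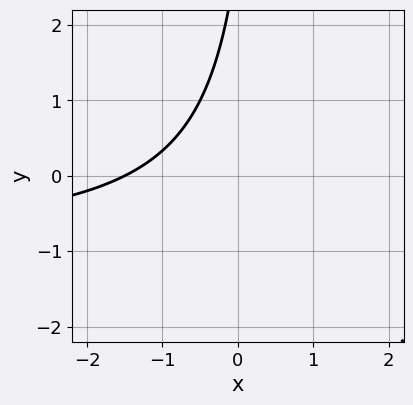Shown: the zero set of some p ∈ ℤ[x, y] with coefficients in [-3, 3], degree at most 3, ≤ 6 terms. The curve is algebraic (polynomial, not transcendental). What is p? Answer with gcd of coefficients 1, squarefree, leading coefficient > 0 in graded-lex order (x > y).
(a) deg p = 2. The shape is more complex than any degree-1 curve.
(b) Reading off the gridlines: no y-intercept at any integer in the box.
(c) Assembling these constraints gives the stated polynomial.

2*x*y + 2*x - y + 3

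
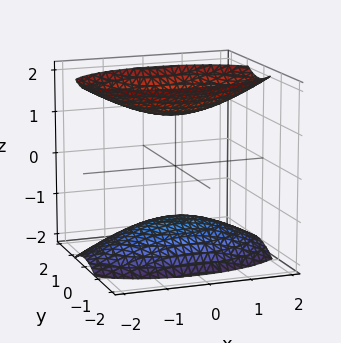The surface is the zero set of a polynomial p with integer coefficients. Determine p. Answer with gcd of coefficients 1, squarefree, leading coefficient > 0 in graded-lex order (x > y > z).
x^2 + 3*y^2 - 2*z^2 + 3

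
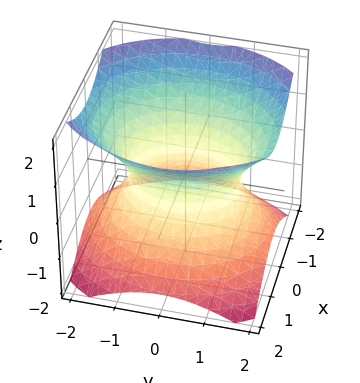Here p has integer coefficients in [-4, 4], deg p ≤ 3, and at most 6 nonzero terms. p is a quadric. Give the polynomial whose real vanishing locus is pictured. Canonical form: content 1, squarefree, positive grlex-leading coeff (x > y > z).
1. deg p = 2.
2. Symmetries: the y ↦ −y reflection is a symmetry, so y appears only in even powers; the x ↦ −x reflection is a symmetry, so x appears only in even powers; mirror symmetry z ↦ −z ⇒ only even powers of z.
3. Reading off the gridlines: no z-intercept at any integer in the box; the x-axis gridline crossings are at x ∈ {-1, 1}.
4. The integer polynomial consistent with all of this is the stated p.

3*x^2 + 2*y^2 - 3*z^2 - 3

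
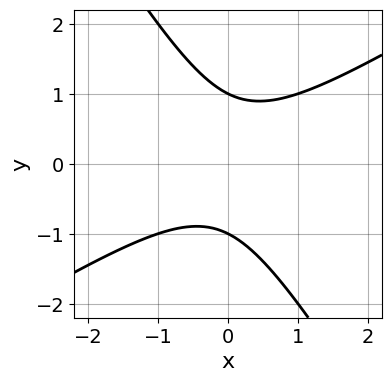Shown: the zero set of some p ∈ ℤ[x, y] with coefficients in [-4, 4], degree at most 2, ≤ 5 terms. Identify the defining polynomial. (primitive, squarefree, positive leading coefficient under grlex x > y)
First, degree: no degree-1 curve has this shape, so deg p = 2.
Then, reading off the gridlines: among the integer gridlines, it crosses the y-axis at y ∈ {-1, 1}; no x-intercept at any integer in the box.
Finally, the integer polynomial consistent with all of this is the stated p.

x^2 - x*y - y^2 + 1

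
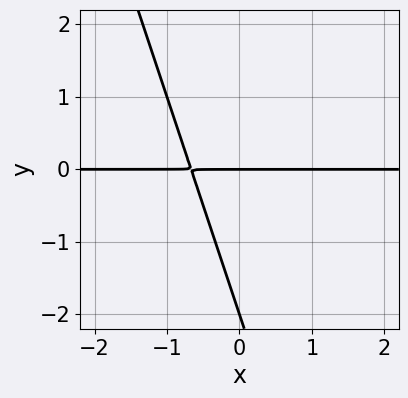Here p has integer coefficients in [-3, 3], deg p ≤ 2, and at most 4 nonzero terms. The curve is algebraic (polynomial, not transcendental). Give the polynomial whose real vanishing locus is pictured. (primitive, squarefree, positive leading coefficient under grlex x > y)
Degree: the shape is more complex than any degree-1 curve, so deg p = 2.
From the visible intercepts: among the integer gridlines, it crosses the y-axis at y ∈ {-2, 0}; the visible x-axis segment lies entirely on the curve.
These observations pin down the coefficients.

3*x*y + y^2 + 2*y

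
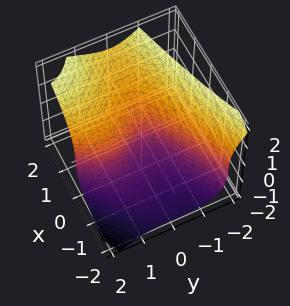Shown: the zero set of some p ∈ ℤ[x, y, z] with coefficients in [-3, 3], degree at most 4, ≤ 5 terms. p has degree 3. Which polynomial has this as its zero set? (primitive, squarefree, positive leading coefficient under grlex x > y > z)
First, degree: a generic line meets the surface in up to 3 points, so deg p = 3.
Next, observable constraints: among the integer gridlines, it crosses the y-axis at y ∈ {0, 2}; one x-axis crossing is at x = 0; it meets the z-axis at z = 0 (among the integer gridlines).
Finally, these observations pin down the coefficients.

x*y^2 - y^3 - z^3 + 2*y^2 + 2*x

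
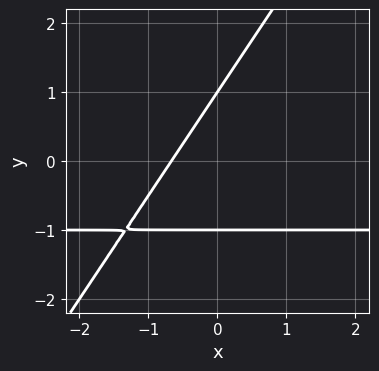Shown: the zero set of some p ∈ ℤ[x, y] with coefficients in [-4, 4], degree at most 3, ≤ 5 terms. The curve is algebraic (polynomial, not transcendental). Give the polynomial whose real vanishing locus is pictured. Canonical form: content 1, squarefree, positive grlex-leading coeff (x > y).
3*x*y - 2*y^2 + 3*x + 2

First, deg p = 2. The shape is more complex than any degree-1 curve.
Next, from the axis intercepts and sections: the y-axis gridline crossings are at y ∈ {-1, 1}.
Finally, solving for integer coefficients yields p as stated.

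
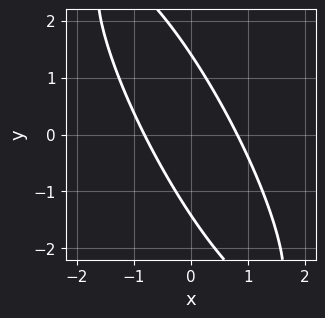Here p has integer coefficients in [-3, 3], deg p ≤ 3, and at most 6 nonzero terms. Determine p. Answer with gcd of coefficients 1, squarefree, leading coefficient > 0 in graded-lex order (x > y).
3*x^2 + 3*x*y + y^2 - 2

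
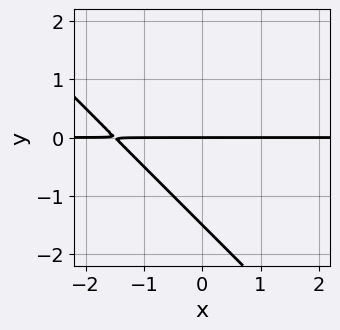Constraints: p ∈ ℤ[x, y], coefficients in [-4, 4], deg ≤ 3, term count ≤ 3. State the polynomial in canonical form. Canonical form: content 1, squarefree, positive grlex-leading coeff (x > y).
The degree is 2 — no degree-1 curve has this shape.
From the visible intercepts: the visible x-axis segment lies entirely on the curve; one y-axis crossing is at y = 0.
The integer polynomial consistent with all of this is the stated p.

2*x*y + 2*y^2 + 3*y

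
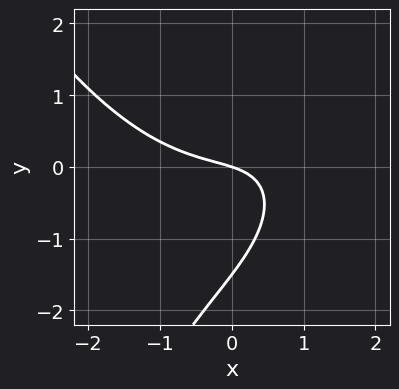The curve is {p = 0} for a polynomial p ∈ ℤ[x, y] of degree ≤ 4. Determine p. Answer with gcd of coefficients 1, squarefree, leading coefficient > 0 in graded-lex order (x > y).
x^3 - 2*x*y + 2*y^2 + x + 3*y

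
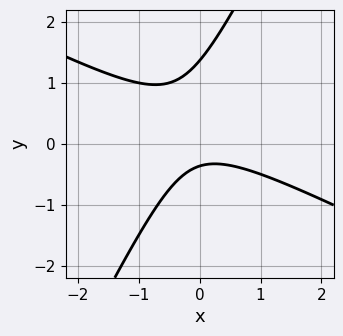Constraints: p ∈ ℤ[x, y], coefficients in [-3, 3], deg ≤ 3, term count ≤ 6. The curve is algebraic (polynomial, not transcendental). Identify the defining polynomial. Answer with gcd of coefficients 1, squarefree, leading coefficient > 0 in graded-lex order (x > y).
First, degree: the shape is more complex than any degree-1 curve, so deg p = 2.
Then, checking where it meets the axes: the curve avoids every integer x-axis point in the box.
Finally, matching integer coefficients to the picture gives p.

2*x^2 + 3*x*y - 2*y^2 + 2*y + 1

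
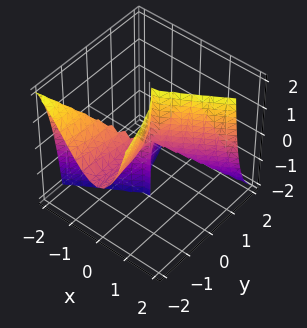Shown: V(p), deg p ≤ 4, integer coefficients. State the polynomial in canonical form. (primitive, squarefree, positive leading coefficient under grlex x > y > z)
First, deg p = 3. A generic line meets the surface in up to 3 points.
Next, from the axis intercepts and sections: every point of the y-axis in the box is on the surface; every point of the z-axis in the box is on the surface; it crosses the x-axis at the gridline x = 0.
Finally, these observations pin down the coefficients.

2*x^3 - 3*x^2*y - y^2*z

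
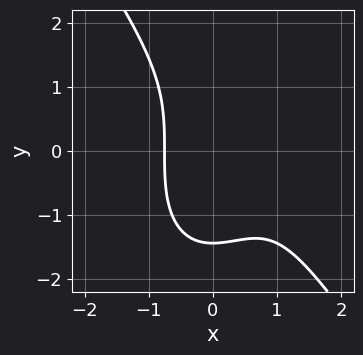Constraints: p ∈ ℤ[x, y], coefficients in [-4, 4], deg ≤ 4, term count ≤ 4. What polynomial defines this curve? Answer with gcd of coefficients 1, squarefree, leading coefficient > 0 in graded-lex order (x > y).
3*x^3 + y^3 - 3*x^2 + 3

First, the degree is 3 — a generic line meets the curve in up to 3 points.
Finally, putting this together gives p.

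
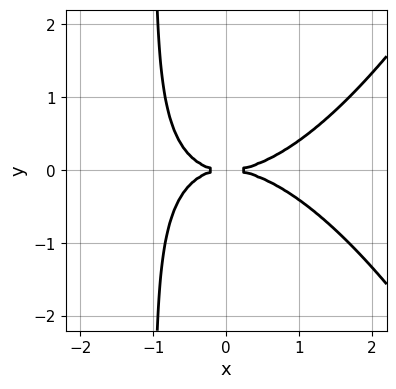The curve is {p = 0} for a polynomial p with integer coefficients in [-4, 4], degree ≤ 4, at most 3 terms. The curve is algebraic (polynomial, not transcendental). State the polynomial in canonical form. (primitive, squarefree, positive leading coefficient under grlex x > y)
deg p = 4. No degree-3 curve has this shape.
Symmetries: it's symmetric under y → −y, forcing even powers of y.
From the visible intercepts: it meets the x-axis at x = 0 (among the integer gridlines); it crosses the y-axis at the gridline y = 0.
Solving for integer coefficients yields p as stated.

x^4 - 3*x*y^2 - 3*y^2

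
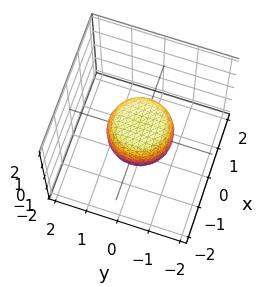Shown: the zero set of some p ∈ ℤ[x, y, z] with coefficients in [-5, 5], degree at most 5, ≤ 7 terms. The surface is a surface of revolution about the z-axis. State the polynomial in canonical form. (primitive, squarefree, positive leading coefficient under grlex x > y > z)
1. Degree: a generic line meets the surface in up to 4 points, so deg p = 4.
2. Symmetries: the surface is invariant under rotation about z: p = q(x² + y², z).
3. Checking where it meets the axes: among the integer gridlines, it crosses the y-axis at y ∈ {-1, 1}; the x-axis gridline crossings are at x ∈ {-1, 1}.
4. Together with the visible shape, these determine p as stated.

2*x^4 + 4*x^2*y^2 + 2*y^4 - x^2 - y^2 + 2*z^2 - 1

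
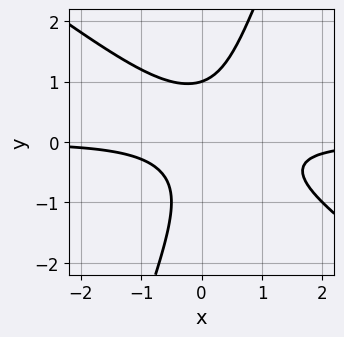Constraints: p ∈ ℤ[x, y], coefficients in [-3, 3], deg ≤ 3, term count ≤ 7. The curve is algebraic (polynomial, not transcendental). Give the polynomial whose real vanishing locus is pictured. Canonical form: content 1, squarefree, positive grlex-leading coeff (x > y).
2*x^2*y + 2*x*y^2 - y^3 - x*y + 1

1. The degree is 3 — a generic line meets the curve in up to 3 points.
2. Against the integer gridlines: it crosses the y-axis at the gridline y = 1; no x-intercept at any integer in the box.
3. Solving for integer coefficients yields p as stated.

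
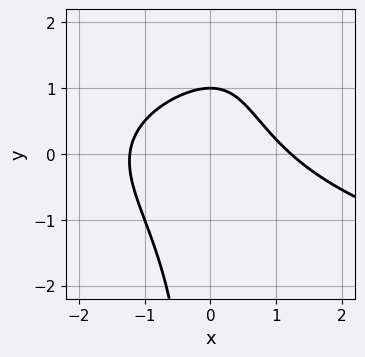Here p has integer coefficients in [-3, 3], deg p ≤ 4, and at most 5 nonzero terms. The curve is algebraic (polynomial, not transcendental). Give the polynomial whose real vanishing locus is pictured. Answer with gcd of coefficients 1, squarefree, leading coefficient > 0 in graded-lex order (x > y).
1. The degree is 3 — no degree-2 curve has this shape.
2. From the visible intercepts: it crosses the y-axis at the gridline y = 1.
3. Matching integer coefficients to the picture gives p.

2*x*y^2 - 2*x^2 - 2*x*y - 3*y + 3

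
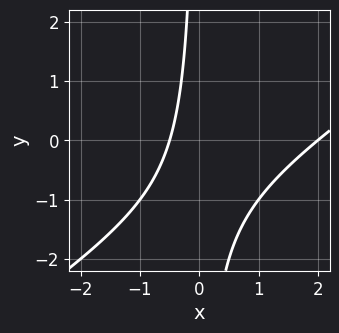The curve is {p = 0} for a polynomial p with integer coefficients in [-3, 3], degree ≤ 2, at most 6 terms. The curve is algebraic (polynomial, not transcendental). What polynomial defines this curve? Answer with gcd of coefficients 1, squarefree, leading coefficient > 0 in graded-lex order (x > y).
2*x^2 - 3*x*y - 3*x - 2

First, degree: a generic line meets the curve in up to 2 points, so deg p = 2.
Next, against the integer gridlines: one x-axis crossing is at x = 2; it misses every integer gridline on the y-axis.
Finally, matching integer coefficients to the picture gives p.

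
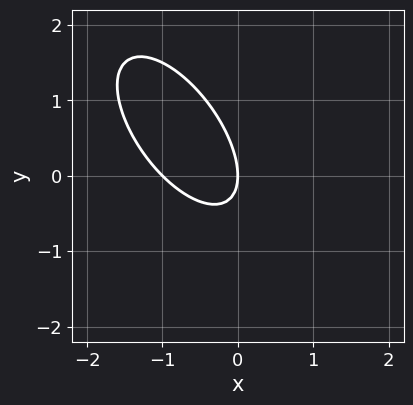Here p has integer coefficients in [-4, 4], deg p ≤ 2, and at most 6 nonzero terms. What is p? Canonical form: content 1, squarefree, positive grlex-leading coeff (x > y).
The degree is 2 — the shape is more complex than any degree-1 curve.
Reading off the gridlines: it crosses the y-axis at the gridline y = 0; the x-axis gridline crossings are at x ∈ {-1, 0}.
Fitting integer coefficients to these (and the overall shape) gives p.

3*x^2 + 3*x*y + 2*y^2 + 3*x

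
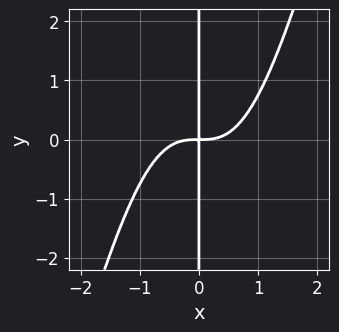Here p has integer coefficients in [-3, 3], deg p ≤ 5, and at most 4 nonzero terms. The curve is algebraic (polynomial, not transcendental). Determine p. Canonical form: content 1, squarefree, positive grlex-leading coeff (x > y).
3*x^4 - x^3*y - 3*x*y

(a) The degree is 4 — a generic line meets the curve in up to 4 points.
(b) Checking where it meets the axes: the visible y-axis segment lies entirely on the curve.
(c) Matching integer coefficients to the picture gives p.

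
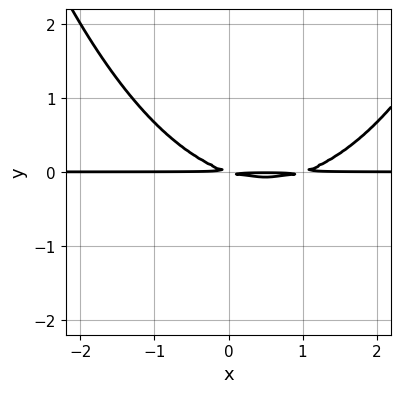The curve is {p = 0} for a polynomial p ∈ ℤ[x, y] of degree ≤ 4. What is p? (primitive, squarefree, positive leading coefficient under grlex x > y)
First, deg p = 3.
Then, from the axis intercepts and sections: the visible x-axis segment lies entirely on the curve.
Finally, assembling these constraints gives the stated polynomial.

x^2*y - x*y - 3*y^2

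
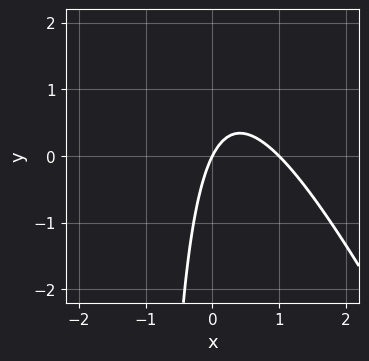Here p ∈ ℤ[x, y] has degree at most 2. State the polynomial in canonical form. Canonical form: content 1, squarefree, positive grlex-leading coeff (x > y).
The degree is 2 — the shape is more complex than any degree-1 curve.
Against the integer gridlines: the x-axis gridline crossings are at x ∈ {0, 1}; it crosses the y-axis at the gridline y = 0.
Fitting integer coefficients to these (and the overall shape) gives p.

2*x^2 + x*y - 2*x + y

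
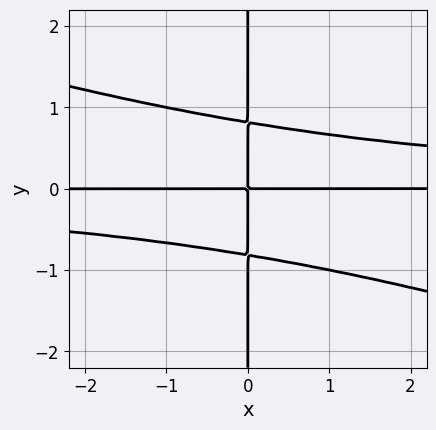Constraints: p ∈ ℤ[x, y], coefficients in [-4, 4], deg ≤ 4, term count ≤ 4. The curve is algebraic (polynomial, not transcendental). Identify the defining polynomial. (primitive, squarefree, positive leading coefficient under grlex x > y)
x^2*y^2 + 3*x*y^3 - 2*x*y

(a) Degree: no degree-3 curve has this shape, so deg p = 4.
(b) Against the integer gridlines: the visible x-axis segment lies entirely on the curve; the visible y-axis segment lies entirely on the curve.
(c) Assembling these constraints gives the stated polynomial.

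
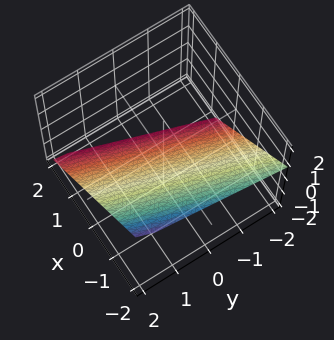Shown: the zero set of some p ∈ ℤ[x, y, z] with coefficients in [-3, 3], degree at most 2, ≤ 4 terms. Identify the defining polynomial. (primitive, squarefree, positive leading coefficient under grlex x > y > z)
3*x - y + 3*z + 2

First, degree: the surface is flat (a plane), so deg p = 1.
Next, from the axis intercepts and sections: one y-axis crossing is at y = 2.
Finally, putting this together gives p.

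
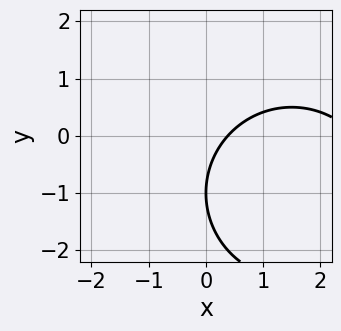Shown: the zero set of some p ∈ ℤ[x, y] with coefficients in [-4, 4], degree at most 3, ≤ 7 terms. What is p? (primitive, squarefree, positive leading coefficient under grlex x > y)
x^2 + y^2 - 3*x + 2*y + 1

The degree is 2 — a generic line meets the curve in up to 2 points.
Reading off the gridlines: it crosses the y-axis at the gridline y = -1.
Assembling these constraints gives the stated polynomial.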